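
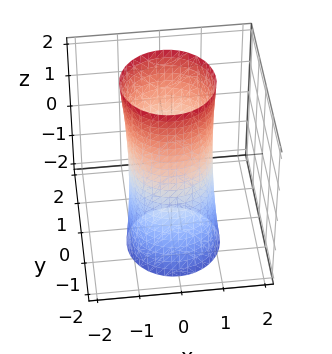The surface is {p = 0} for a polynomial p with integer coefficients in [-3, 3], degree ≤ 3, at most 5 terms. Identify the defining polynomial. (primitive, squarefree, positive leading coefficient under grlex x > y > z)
The degree is 2 — no degree-1 surface has this shape.
From the axis intercepts and sections: among the integer gridlines, it crosses the x-axis at x ∈ {-1, 1}; among the integer gridlines, it crosses the y-axis at y ∈ {-1, 1}; it misses every integer gridline on the z-axis.
The integer polynomial consistent with all of this is the stated p.

2*x^2 + 2*y^2 - y*z - 2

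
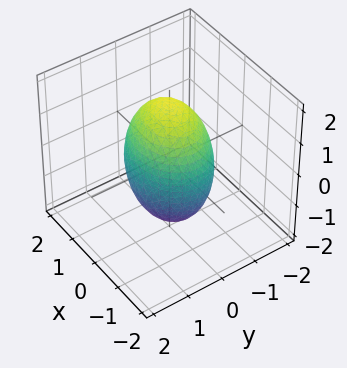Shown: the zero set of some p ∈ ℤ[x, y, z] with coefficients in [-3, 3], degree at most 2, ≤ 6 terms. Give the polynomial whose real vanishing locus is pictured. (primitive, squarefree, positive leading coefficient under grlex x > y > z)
Degree: a closed, bounded, convex surface; a quadric, so deg p = 2.
Symmetries: mirror symmetry y ↦ −y ⇒ only even powers of y; it's symmetric under z → −z, forcing even powers of z; mirror symmetry x ↦ −x ⇒ only even powers of x.
Checking where it meets the axes: the y-axis gridline crossings are at y ∈ {-1, 1}.
Matching integer coefficients to the picture gives p.

2*x^2 + 3*y^2 + z^2 - 3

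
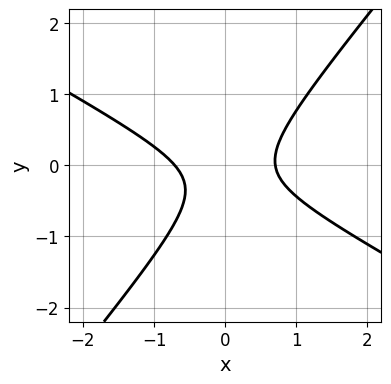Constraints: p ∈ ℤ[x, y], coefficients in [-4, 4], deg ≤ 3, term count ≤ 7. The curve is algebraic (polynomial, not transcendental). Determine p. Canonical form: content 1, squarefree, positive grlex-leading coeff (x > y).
deg p = 2. The shape is more complex than any degree-1 curve.
From the visible intercepts: no y-intercept at any integer in the box.
Together with the visible shape, these determine p as stated.

2*x^2 + 2*x*y - 3*y^2 - y - 1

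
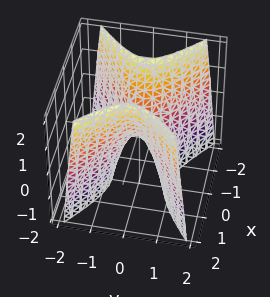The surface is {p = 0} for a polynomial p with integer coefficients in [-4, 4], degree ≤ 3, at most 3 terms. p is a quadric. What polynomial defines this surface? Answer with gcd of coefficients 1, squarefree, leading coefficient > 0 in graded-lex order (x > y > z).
2*x^2 - 3*y^2 - z

First, degree: a hyperbolic paraboloid; a quadric, so deg p = 2.
Next, symmetries: mirror symmetry x ↦ −x ⇒ only even powers of x; it's symmetric under y → −y, forcing even powers of y.
Next, from the axis intercepts and sections: it meets the z-axis at z = 0 (among the integer gridlines); one x-axis crossing is at x = 0; it meets the y-axis at y = 0 (among the integer gridlines).
Finally, the integer polynomial consistent with all of this is the stated p.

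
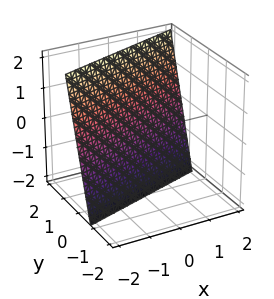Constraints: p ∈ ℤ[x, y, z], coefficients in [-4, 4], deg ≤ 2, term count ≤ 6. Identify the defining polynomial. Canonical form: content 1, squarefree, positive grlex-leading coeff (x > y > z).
x - 3*y + z + 2

First, deg p = 1. The surface is flat (a plane).
Next, reading off the gridlines: it meets the z-axis at z = -2 (among the integer gridlines); one x-axis crossing is at x = -2.
Finally, the integer polynomial consistent with all of this is the stated p.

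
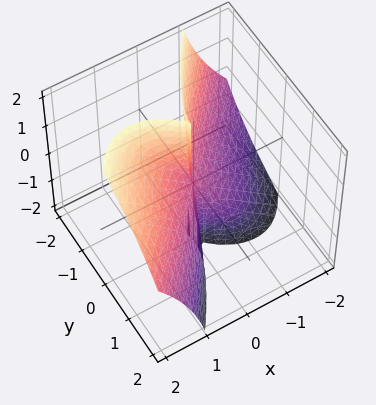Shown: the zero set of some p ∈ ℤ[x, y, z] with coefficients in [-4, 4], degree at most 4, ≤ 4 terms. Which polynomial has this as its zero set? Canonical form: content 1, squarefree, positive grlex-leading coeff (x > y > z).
3*x^3 - 3*x^2*z - 2*x*y*z - 2*y^3

First, I count 2 distinct pieces. They look like related sheets of one shape, so recover p as a whole.
Next, deg p = 3. A generic line meets the surface in up to 3 points.
Next, against the integer gridlines: the visible z-axis segment lies entirely on the surface; it meets the y-axis at y = 0 (among the integer gridlines).
Finally, assembling these constraints gives the stated polynomial.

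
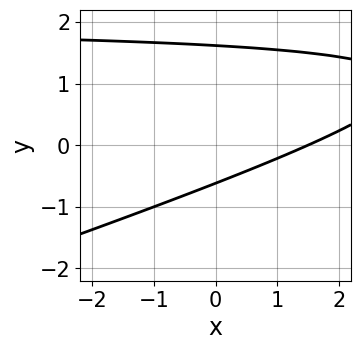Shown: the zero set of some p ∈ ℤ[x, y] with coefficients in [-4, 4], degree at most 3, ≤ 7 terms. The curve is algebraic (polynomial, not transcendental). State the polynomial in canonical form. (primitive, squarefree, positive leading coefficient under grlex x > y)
1. deg p = 2. A generic line meets the curve in up to 2 points.
2. The integer polynomial consistent with all of this is the stated p.

x*y - 3*y^2 - 2*x + 3*y + 3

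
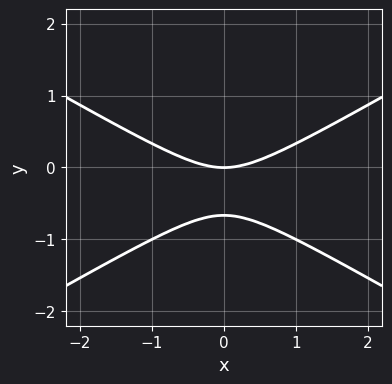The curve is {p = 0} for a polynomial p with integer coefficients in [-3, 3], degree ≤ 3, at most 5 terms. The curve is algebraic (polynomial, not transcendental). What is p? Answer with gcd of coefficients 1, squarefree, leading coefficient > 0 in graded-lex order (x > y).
x^2 - 3*y^2 - 2*y

1. deg p = 2.
2. Symmetries: it's symmetric under x → −x, forcing even powers of x.
3. Observable constraints: one x-axis crossing is at x = 0; one y-axis crossing is at y = 0.
4. Solving for integer coefficients yields p as stated.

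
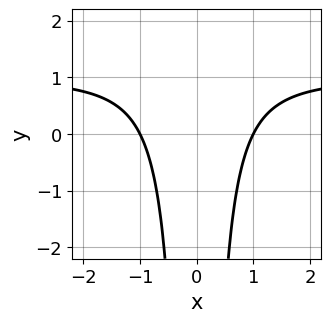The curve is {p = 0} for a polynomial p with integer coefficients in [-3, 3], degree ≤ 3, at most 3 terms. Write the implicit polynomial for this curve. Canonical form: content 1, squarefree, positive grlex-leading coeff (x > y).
x^2*y - x^2 + 1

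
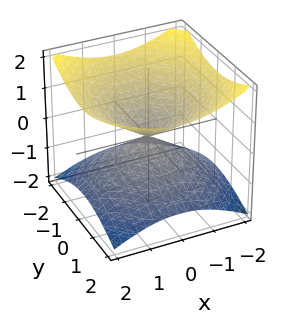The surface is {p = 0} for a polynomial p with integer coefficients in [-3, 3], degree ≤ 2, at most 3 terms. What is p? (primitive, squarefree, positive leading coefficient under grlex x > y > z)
x^2 + y^2 - 2*z^2

(a) The degree is 2 — a double cone through the origin; a quadric.
(b) Symmetries: mirror symmetry z ↦ −z ⇒ only even powers of z; the z-axis is an axis of rotation, so x and y enter only as x² + y².
(c) Checking where it meets the axes: it meets the z-axis at z = 0 (among the integer gridlines); a circular section at z = -1 has radius between 1 and 2.
(d) Assembling these constraints gives the stated polynomial.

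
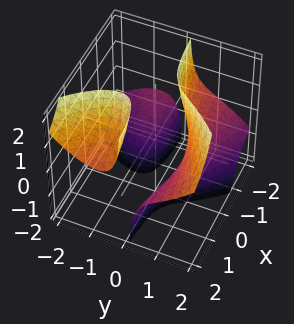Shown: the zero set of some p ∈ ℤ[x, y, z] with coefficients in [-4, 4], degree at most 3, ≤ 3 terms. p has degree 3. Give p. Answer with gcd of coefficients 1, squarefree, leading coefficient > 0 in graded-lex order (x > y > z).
I count 3 distinct pieces. Treating them together as one polynomial.
deg p = 3. The shape is more complex than any degree-2 surface.
Reading off the gridlines: it misses every integer gridline on the x-axis; it crosses the y-axis at the gridline y = 1; the surface avoids every integer z-axis point in the box.
Fitting integer coefficients to these (and the overall shape) gives p.

2*x*y*z - y^3 + 1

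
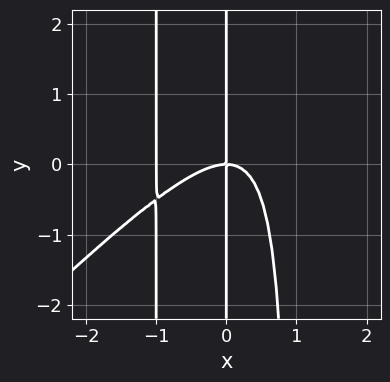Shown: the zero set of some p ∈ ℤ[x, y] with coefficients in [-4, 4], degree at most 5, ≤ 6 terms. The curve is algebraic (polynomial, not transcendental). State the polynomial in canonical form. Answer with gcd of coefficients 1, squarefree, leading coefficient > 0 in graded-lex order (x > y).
x^4 - x^3*y + x^3 + x*y

First, the degree is 4 — a generic line meets the curve in up to 4 points.
Then, reading off the gridlines: the x-axis gridline crossings are at x ∈ {-1, 0}; every point of the y-axis in the box is on the curve.
Finally, these observations pin down the coefficients.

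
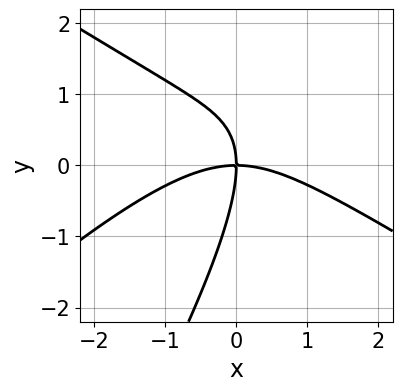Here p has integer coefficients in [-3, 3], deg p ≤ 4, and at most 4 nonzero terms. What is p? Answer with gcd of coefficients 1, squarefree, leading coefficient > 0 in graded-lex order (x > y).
First, deg p = 3.
Then, from the axis intercepts and sections: one y-axis crossing is at y = 0; one x-axis crossing is at x = 0.
Finally, the integer polynomial consistent with all of this is the stated p.

x^3 - 2*x*y^2 + y^3 + 3*x*y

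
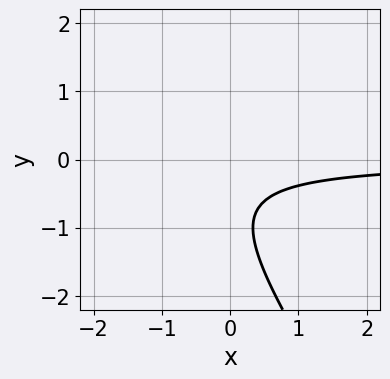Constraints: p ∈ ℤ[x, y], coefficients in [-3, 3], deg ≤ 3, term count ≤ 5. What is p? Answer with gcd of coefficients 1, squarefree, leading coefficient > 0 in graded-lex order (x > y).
First, the degree is 2 — the shape is more complex than any degree-1 curve.
Then, from the axis intercepts and sections: no y-intercept at any integer in the box; it misses every integer gridline on the x-axis.
Finally, assembling these constraints gives the stated polynomial.

3*x*y + 2*y^2 + 3*y + 2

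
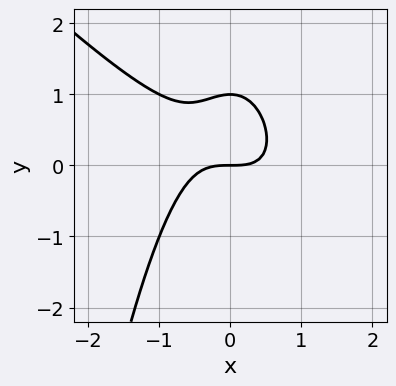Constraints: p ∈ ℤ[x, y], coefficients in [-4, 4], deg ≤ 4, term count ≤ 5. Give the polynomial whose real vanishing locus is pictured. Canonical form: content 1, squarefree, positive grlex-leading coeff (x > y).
x^3 + x^2*y + y^2 - y

Degree: a generic line meets the curve in up to 3 points, so deg p = 3.
Reading off the gridlines: among the integer gridlines, it crosses the y-axis at y ∈ {0, 1}; it crosses the x-axis at the gridline x = 0.
These observations pin down the coefficients.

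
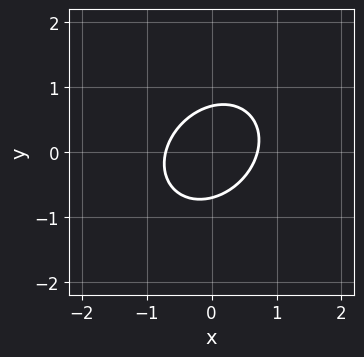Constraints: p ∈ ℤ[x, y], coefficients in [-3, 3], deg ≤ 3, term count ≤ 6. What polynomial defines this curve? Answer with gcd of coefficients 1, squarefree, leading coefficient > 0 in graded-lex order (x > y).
2*x^2 - x*y + 2*y^2 - 1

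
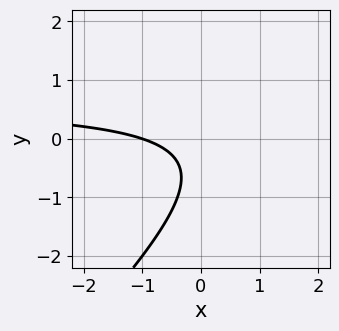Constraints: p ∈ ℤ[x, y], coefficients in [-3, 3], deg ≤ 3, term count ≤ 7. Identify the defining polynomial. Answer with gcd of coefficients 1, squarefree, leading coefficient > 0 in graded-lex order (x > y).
3*x*y - 3*y^2 - 2*x - 3*y - 2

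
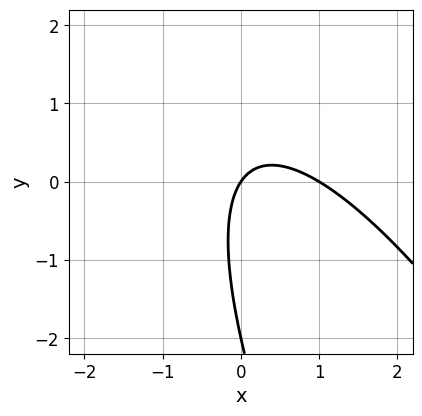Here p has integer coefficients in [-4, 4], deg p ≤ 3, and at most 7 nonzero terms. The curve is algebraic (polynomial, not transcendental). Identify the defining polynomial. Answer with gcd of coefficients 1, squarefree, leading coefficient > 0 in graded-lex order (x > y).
First, deg p = 2. The shape is more complex than any degree-1 curve.
Then, checking where it meets the axes: among the integer gridlines, it crosses the x-axis at x ∈ {0, 1}; among the integer gridlines, it crosses the y-axis at y ∈ {-2, 0}.
Finally, matching integer coefficients to the picture gives p.

3*x^2 + 3*x*y + y^2 - 3*x + 2*y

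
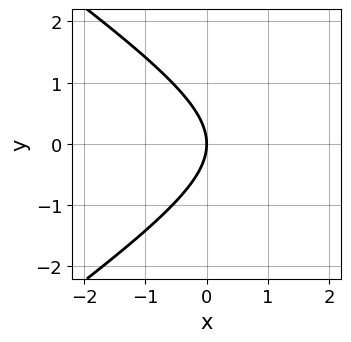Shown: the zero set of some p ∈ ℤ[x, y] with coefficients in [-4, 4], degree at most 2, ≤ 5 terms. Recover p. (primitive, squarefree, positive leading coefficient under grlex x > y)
x^2 - 2*y^2 - 3*x

First, the degree is 2 — a generic line meets the curve in up to 2 points.
Then, symmetries: the y ↦ −y reflection is a symmetry, so y appears only in even powers.
Next, from the axis intercepts and sections: one y-axis crossing is at y = 0; it meets the x-axis at x = 0 (among the integer gridlines).
Finally, assembling these constraints gives the stated polynomial.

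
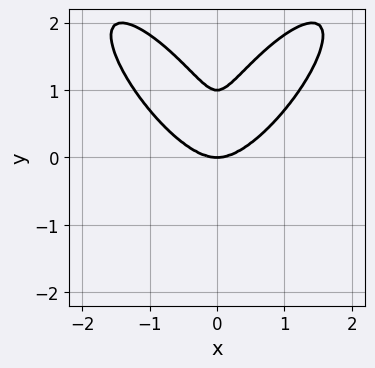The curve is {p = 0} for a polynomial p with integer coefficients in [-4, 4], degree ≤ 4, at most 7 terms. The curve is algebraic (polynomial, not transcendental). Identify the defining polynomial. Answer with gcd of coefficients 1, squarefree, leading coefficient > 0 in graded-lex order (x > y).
2*x^4 - x^2*y^2 + y^4 - 2*x^2*y - y^3

The degree is 4 — no degree-3 curve has this shape.
Symmetries: it's symmetric under x → −x, forcing even powers of x.
From the axis intercepts and sections: it crosses the x-axis at the gridline x = 0; the y-axis gridline crossings are at y ∈ {0, 1}.
Fitting integer coefficients to these (and the overall shape) gives p.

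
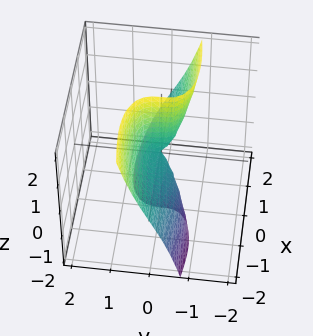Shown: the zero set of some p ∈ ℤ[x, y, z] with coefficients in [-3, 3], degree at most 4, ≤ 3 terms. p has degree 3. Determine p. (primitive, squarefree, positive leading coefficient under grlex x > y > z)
x^2*y + 2*y^3 + x*z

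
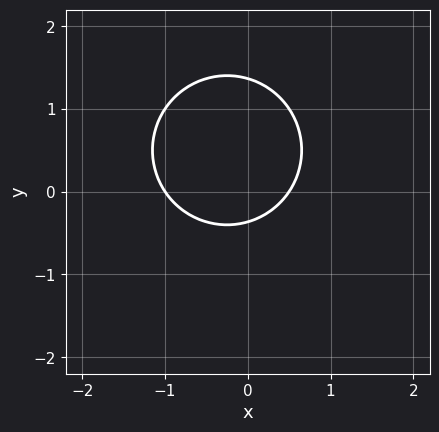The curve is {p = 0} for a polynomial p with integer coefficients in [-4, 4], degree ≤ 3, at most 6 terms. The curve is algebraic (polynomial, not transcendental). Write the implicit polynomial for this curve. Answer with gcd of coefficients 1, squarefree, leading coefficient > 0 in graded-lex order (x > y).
2*x^2 + 2*y^2 + x - 2*y - 1

(a) deg p = 2.
(b) Observable constraints: it crosses the x-axis at the gridline x = -1.
(c) Fitting integer coefficients to these (and the overall shape) gives p.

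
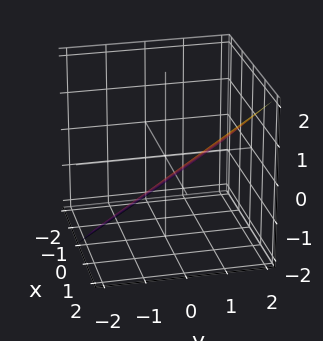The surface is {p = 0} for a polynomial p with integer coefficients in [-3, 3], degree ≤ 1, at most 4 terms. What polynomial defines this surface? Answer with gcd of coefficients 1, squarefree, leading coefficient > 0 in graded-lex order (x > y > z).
2*x + 2*y - 3*z - 2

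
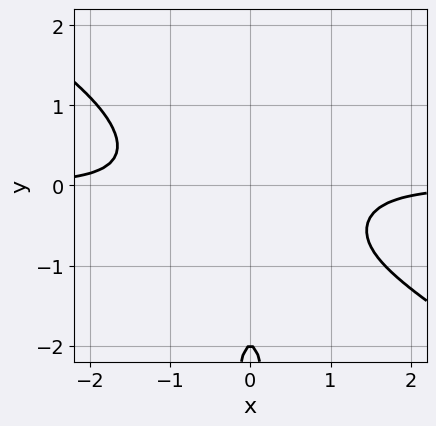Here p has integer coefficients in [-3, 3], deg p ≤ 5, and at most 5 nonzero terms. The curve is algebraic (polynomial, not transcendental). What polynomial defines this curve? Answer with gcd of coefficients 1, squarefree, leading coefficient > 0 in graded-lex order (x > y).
(a) Degree: no degree-3 curve has this shape, so deg p = 4.
(b) Reading off the gridlines: it crosses the y-axis at the gridline y = -2; the curve avoids every integer x-axis point in the box.
(c) Together with the visible shape, these determine p as stated.

2*x^3*y + 3*x^2*y^2 + y + 2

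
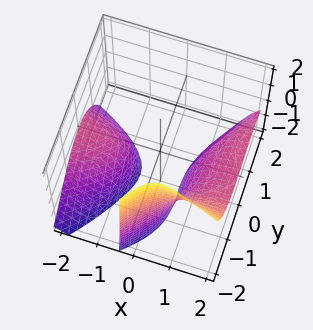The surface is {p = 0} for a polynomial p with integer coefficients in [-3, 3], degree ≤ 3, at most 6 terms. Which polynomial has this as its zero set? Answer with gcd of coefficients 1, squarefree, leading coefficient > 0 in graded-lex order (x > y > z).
3*x^2*z - 3*x*y^2 + 2*y^3 + 3*y^2 + 2

1. The picture has 2 separate pieces. They look like related sheets of one shape, so recover p as a whole.
2. The degree is 3 — no degree-2 surface has this shape.
3. Observable constraints: the surface avoids every integer x-axis point in the box; no z-intercept at any integer in the box.
4. Solving for integer coefficients yields p as stated.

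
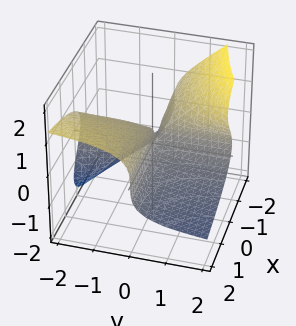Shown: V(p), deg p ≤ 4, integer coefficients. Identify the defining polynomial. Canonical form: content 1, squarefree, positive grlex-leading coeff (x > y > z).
1. The degree is 3 — no degree-2 surface has this shape.
2. Checking where it meets the axes: the visible x-axis segment lies entirely on the surface; one y-axis crossing is at y = 0.
3. The integer polynomial consistent with all of this is the stated p.

2*y*z^2 - 2*z^3 - 2*x*y - y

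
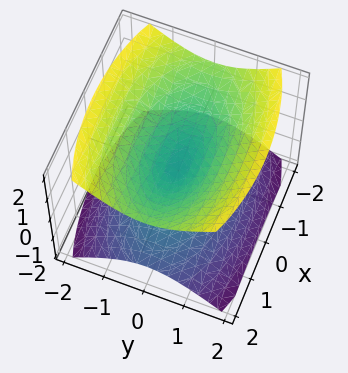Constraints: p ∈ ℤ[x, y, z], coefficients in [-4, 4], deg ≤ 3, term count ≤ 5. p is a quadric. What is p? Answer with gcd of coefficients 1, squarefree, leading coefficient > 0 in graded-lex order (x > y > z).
The picture has 2 separate pieces. Treating them together as one polynomial.
The degree is 2 — a double cone through the origin; a quadric.
Symmetries: it's symmetric under z → −z, forcing even powers of z; the y ↦ −y reflection is a symmetry, so y appears only in even powers; it's symmetric under x → −x, forcing even powers of x.
From the visible intercepts: it meets the x-axis at x = 0 (among the integer gridlines); one y-axis crossing is at y = 0; it meets the z-axis at z = 0 (among the integer gridlines).
Solving for integer coefficients yields p as stated.

x^2 + 3*y^2 - 3*z^2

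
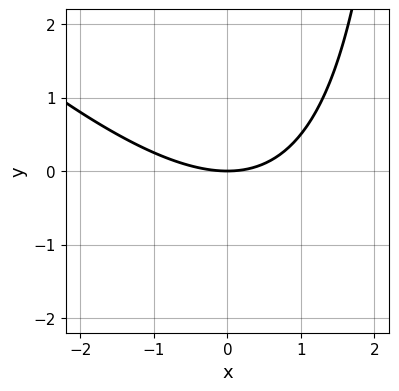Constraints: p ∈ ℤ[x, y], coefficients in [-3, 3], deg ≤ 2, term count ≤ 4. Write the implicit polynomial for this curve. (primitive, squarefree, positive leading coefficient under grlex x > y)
x^2 + x*y - 3*y

(a) deg p = 2. A generic line meets the curve in up to 2 points.
(b) Reading off the gridlines: it meets the x-axis at x = 0 (among the integer gridlines); it crosses the y-axis at the gridline y = 0.
(c) The integer polynomial consistent with all of this is the stated p.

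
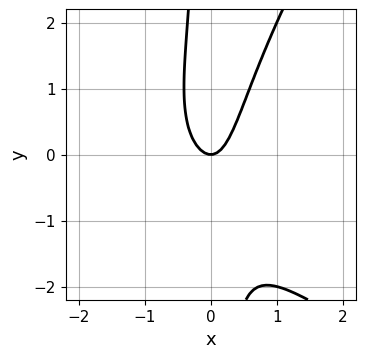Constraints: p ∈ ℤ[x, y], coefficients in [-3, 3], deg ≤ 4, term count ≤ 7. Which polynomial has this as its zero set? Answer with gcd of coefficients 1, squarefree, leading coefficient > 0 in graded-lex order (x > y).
x^3 + x^2*y - x*y^2 + 3*x^2 - y

First, the degree is 3 — no degree-2 curve has this shape.
Next, against the integer gridlines: it crosses the y-axis at the gridline y = 0; one x-axis crossing is at x = 0.
Finally, assembling these constraints gives the stated polynomial.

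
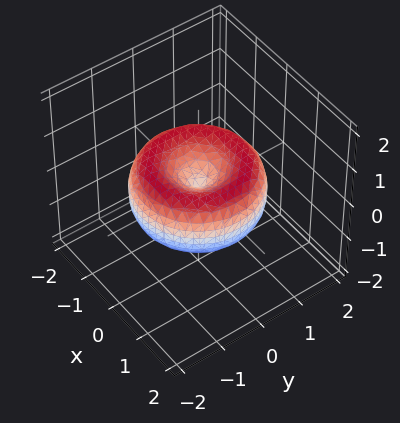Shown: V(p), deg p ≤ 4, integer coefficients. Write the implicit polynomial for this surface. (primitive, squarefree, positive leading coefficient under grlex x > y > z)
x^4 + 2*x^2*y^2 + y^4 - 2*x^2 - 2*y^2 + 2*z^2

The degree is 4 — no degree-3 surface has this shape.
Symmetries: the surface is invariant under rotation about z: p = q(x² + y², z).
Checking where it meets the axes: a circular section at z = 0 has radius between 1 and 2; it crosses the y-axis at the gridline y = 0.
These observations pin down the coefficients.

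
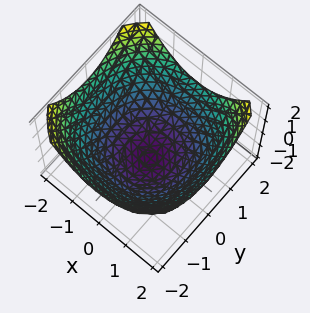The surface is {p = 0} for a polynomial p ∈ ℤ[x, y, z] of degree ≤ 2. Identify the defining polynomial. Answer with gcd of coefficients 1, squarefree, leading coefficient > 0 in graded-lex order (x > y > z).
x^2 + y^2 - 2*z - 3

First, deg p = 2.
Then, by symmetry, the surface is invariant under rotation about z: p = q(x² + y², z).
Then, reading off the gridlines: a circular section at z = 0 has radius between 1 and 2.
Finally, these observations pin down the coefficients.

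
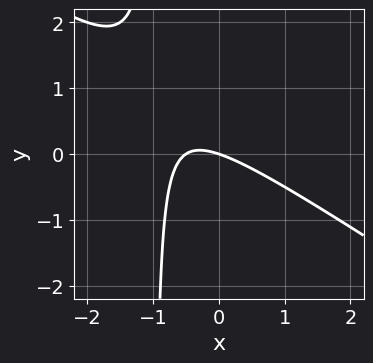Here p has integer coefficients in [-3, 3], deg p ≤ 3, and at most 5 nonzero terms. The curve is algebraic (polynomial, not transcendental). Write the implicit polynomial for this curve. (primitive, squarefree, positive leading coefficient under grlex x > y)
2*x^2 + 3*x*y + x + 3*y

First, deg p = 2. A generic line meets the curve in up to 2 points.
Then, against the integer gridlines: one x-axis crossing is at x = 0; one y-axis crossing is at y = 0.
Finally, assembling these constraints gives the stated polynomial.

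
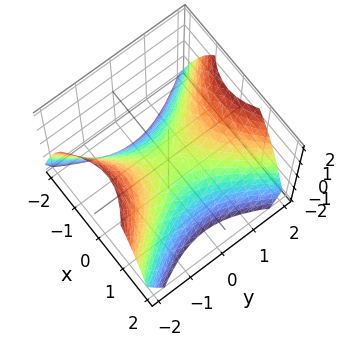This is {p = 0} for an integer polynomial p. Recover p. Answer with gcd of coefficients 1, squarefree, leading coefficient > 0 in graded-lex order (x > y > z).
First, deg p = 2. A hyperbolic paraboloid; a quadric.
Then, symmetries: the x ↦ −x reflection is a symmetry, so x appears only in even powers; mirror symmetry y ↦ −y ⇒ only even powers of y.
Then, checking where it meets the axes: it crosses the x-axis at the gridline x = 0; it crosses the z-axis at the gridline z = 0.
Finally, solving for integer coefficients yields p as stated.

3*x^2 - 2*y^2 + 3*z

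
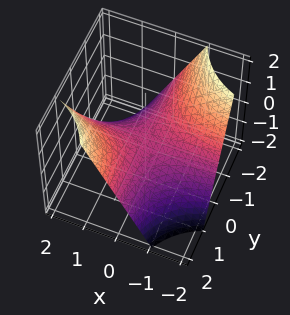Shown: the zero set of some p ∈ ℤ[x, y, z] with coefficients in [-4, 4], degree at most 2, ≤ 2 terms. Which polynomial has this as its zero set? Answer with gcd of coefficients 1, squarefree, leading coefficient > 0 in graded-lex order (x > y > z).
x*y - z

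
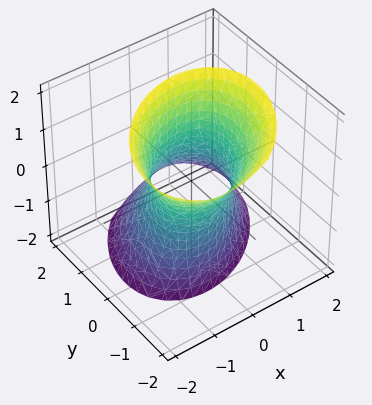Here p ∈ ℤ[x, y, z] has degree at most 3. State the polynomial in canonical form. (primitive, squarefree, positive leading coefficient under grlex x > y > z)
(a) deg p = 2. A generic line meets the surface in up to 2 points.
(b) From the visible intercepts: it misses every integer gridline on the z-axis; the y-axis gridline crossings are at y ∈ {-1, 1}.
(c) Matching integer coefficients to the picture gives p. Check: (1, 0, 0) on the x-axis lies on the surface, and p(1, 0, 0) = 0. ✓

3*x^2 - 2*x*y + 3*y^2 + 2*y*z - z^2 - 3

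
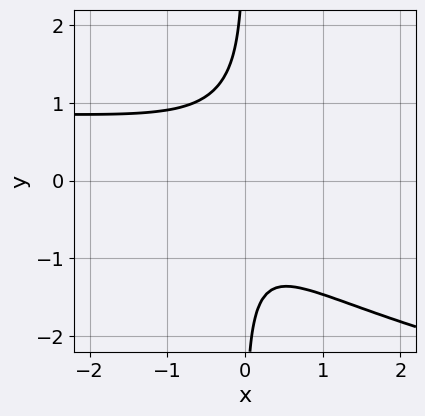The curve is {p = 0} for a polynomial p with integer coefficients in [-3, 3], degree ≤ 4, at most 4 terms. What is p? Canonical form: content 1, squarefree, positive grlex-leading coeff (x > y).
(a) The degree is 4 — a generic line meets the curve in up to 4 points.
(b) From the visible intercepts: the curve avoids every integer x-axis point in the box; no y-intercept at any integer in the box.
(c) These observations pin down the coefficients.

3*x*y^3 - 3*x^2*y + 3*x^2 + 2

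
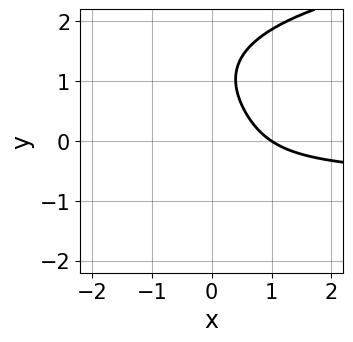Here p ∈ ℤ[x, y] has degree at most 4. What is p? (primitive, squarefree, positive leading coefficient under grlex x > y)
1. Degree: a generic line meets the curve in up to 4 points, so deg p = 4.
2. Reading off the gridlines: one x-axis crossing is at x = 1; no y-intercept at any integer in the box.
3. Together with the visible shape, these determine p as stated.

y^4 - y^3 - 3*x*y - 2*x + 2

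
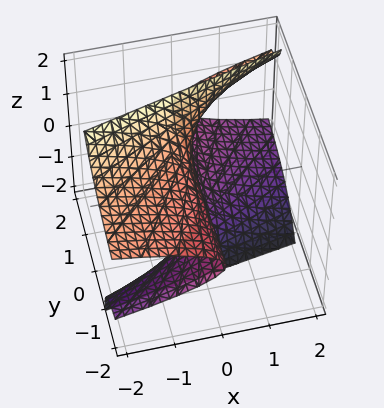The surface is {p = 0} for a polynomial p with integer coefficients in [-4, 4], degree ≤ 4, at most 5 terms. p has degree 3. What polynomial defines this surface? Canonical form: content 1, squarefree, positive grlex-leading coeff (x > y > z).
1. The degree is 3 — the shape is more complex than any degree-2 surface.
2. Observable constraints: every point of the y-axis in the box is on the surface; it crosses the x-axis at the gridline x = 0; it meets the z-axis at z = 0 (among the integer gridlines).
3. Fitting integer coefficients to these (and the overall shape) gives p.

3*y*z^2 - z^3 - y*z - 3*x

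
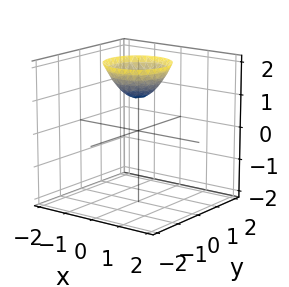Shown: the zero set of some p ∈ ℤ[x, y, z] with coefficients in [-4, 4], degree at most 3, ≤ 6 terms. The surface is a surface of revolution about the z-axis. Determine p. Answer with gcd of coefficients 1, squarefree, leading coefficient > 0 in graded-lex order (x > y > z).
x^2 + y^2 - z + 1

1. The degree is 2 — the shape is more complex than any degree-1 surface.
2. Symmetries: rotational symmetry about the z-axis ⇒ p depends on x, y only through x² + y².
3. Observable constraints: no y-intercept at any integer in the box; a circular section at z = 2 has radius exactly 1; it misses every integer gridline on the x-axis; it meets the z-axis at z = 1 (among the integer gridlines).
4. These observations pin down the coefficients.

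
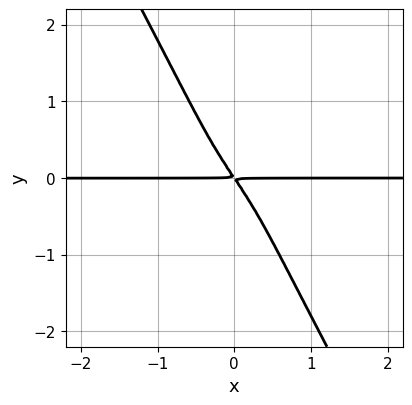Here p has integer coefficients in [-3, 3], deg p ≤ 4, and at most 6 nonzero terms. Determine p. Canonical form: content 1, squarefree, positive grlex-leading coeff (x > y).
x^3*y - 3*x^2*y^2 + y^4 + 3*x*y + 2*y^2

(a) deg p = 4.
(b) From the visible intercepts: the visible x-axis segment lies entirely on the curve.
(c) The integer polynomial consistent with all of this is the stated p.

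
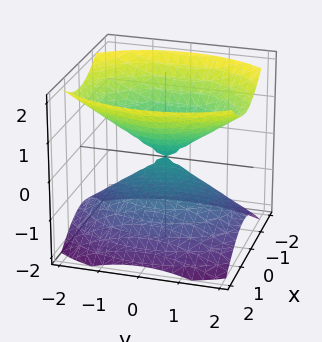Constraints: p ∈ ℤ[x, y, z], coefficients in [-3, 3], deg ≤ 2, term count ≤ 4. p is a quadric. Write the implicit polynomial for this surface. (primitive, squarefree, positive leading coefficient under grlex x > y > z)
2*x^2 + y^2 - 2*z^2

First, there are 2 components.
Then, the degree is 2 — a double cone through the origin; a quadric.
Next, symmetries: the z ↦ −z reflection is a symmetry, so z appears only in even powers; mirror symmetry y ↦ −y ⇒ only even powers of y; the x ↦ −x reflection is a symmetry, so x appears only in even powers.
Next, from the visible intercepts: one x-axis crossing is at x = 0; it crosses the y-axis at the gridline y = 0.
Finally, matching integer coefficients to the picture gives p.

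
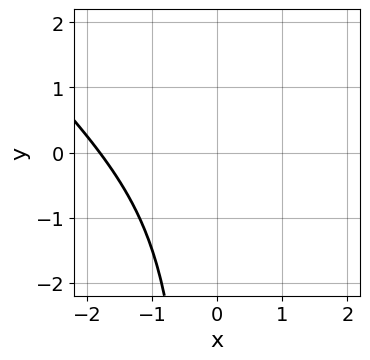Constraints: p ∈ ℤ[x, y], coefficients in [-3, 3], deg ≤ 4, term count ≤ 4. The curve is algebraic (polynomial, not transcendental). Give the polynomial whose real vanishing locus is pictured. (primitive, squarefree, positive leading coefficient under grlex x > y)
2*x^3 + 2*x^2*y + 3*x^2 + 2

First, the degree is 3 — a generic line meets the curve in up to 3 points.
Then, from the visible intercepts: no y-intercept at any integer in the box.
Finally, the integer polynomial consistent with all of this is the stated p.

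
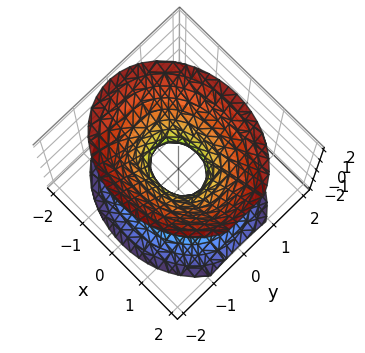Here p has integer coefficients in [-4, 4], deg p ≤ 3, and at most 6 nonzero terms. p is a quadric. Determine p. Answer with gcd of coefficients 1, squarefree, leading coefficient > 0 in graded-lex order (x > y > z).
2*x^2 + 3*y^2 - 2*z^2 - 1

First, deg p = 2. An hourglass — one-sheet hyperboloid; a quadric.
Then, symmetries: mirror symmetry y ↦ −y ⇒ only even powers of y; it's symmetric under x → −x, forcing even powers of x; it's symmetric under z → −z, forcing even powers of z.
Then, against the integer gridlines: no z-intercept at any integer in the box.
Finally, assembling these constraints gives the stated polynomial.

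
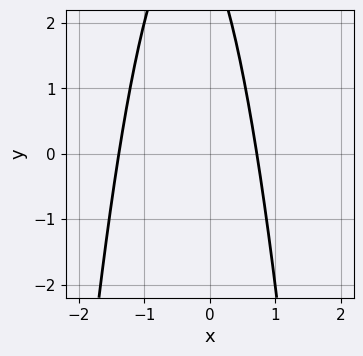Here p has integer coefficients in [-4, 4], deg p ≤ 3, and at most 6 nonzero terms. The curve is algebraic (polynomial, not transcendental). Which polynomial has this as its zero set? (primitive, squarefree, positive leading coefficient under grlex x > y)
3*x^2 + 2*x + y - 3

1. deg p = 2. No degree-1 curve has this shape.
2. Reading off the gridlines: no y-intercept at any integer in the box.
3. Putting this together gives p.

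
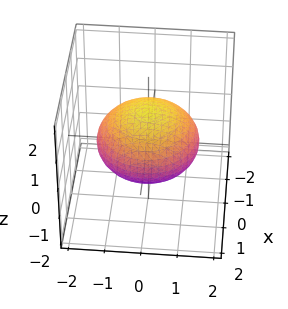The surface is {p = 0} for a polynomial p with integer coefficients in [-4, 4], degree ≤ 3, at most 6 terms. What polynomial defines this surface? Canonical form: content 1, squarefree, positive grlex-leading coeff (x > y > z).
First, degree: a generic line meets the surface in up to 2 points, so deg p = 2.
Next, symmetries: rotational symmetry about the z-axis ⇒ p depends on x, y only through x² + y².
Then, from the visible intercepts: the z-axis gridline crossings are at z ∈ {-1, 1}; a circular section at z = 0 has radius between 1 and 2.
Finally, together with the visible shape, these determine p as stated.

x^2 + y^2 + 2*z^2 - 2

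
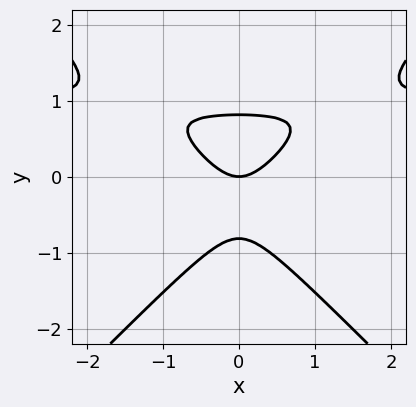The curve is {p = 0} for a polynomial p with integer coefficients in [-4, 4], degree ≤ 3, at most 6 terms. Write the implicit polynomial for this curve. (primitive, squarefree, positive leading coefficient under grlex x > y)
(a) Degree: a generic line meets the curve in up to 3 points, so deg p = 3.
(b) Symmetries: the x ↦ −x reflection is a symmetry, so x appears only in even powers.
(c) Observable constraints: one x-axis crossing is at x = 0; it meets the y-axis at y = 0 (among the integer gridlines).
(d) Matching integer coefficients to the picture gives p.

3*x^2*y - 3*y^3 - 3*x^2 + 2*y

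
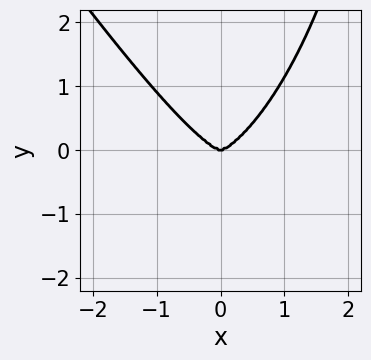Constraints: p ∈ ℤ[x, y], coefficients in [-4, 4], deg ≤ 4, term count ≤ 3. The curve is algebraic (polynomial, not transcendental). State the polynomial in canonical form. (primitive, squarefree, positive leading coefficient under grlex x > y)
First, deg p = 4. The shape is more complex than any degree-3 curve.
Then, from the visible intercepts: it crosses the y-axis at the gridline y = 0; it meets the x-axis at x = 0 (among the integer gridlines).
Finally, these observations pin down the coefficients.

3*x^4 + x*y^3 - 3*y^3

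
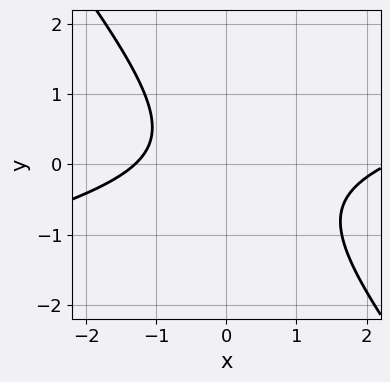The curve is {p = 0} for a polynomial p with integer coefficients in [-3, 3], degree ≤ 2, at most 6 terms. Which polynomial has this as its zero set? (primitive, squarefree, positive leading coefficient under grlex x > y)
(a) deg p = 2.
(b) Checking where it meets the axes: no y-intercept at any integer in the box.
(c) Matching integer coefficients to the picture gives p.

x^2 - 3*x*y - 3*y^2 - x - 3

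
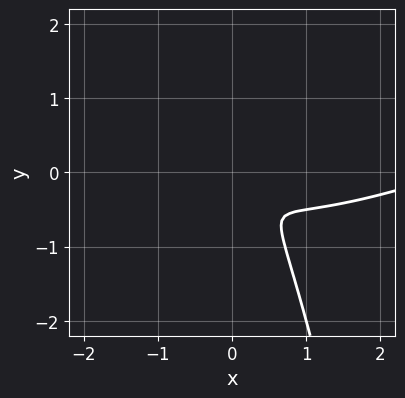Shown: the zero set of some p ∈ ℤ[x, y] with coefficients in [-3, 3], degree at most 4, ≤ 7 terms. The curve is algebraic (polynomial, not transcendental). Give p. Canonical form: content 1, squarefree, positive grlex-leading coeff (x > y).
x^3 - 2*x^2*y - 3*x^2 - 3*x*y - 2*y^2

First, degree: no degree-2 curve has this shape, so deg p = 3.
Finally, putting this together gives p.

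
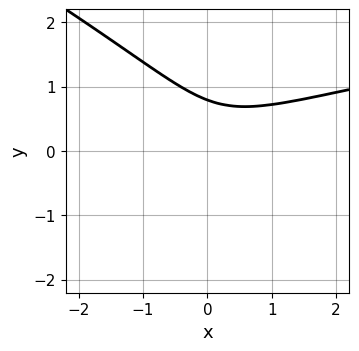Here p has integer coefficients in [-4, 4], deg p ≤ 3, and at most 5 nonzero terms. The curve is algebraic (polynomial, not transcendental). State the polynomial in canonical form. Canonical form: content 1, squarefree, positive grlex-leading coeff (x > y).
x*y^2 + 2*y^3 - x^2 + x*y - 1

Degree: no degree-2 curve has this shape, so deg p = 3.
Observable constraints: no x-intercept at any integer in the box.
These observations pin down the coefficients.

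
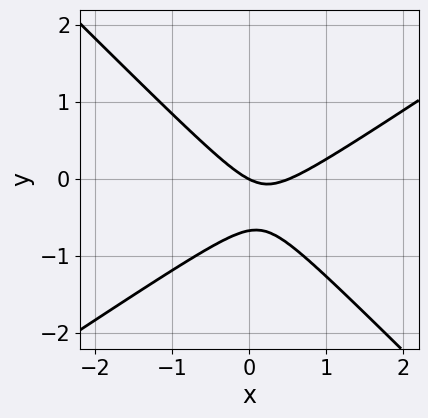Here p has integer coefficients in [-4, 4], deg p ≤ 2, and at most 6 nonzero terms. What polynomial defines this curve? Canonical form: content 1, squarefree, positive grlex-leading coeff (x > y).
2*x^2 - x*y - 3*y^2 - x - 2*y

First, the degree is 2 — the shape is more complex than any degree-1 curve.
Next, checking where it meets the axes: it meets the y-axis at y = 0 (among the integer gridlines); it meets the x-axis at x = 0 (among the integer gridlines).
Finally, assembling these constraints gives the stated polynomial.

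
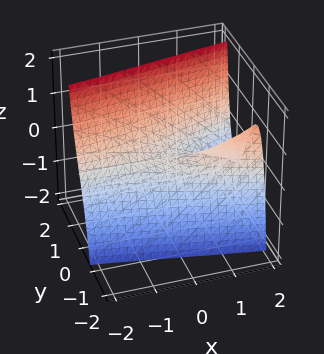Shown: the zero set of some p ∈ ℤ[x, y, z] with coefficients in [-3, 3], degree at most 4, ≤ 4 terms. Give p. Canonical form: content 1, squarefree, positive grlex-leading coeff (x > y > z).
3*y^3 - 2*x*y - 2*z

(a) deg p = 3. The shape is more complex than any degree-2 surface.
(b) Observable constraints: every point of the x-axis in the box is on the surface; one z-axis crossing is at z = 0; one y-axis crossing is at y = 0.
(c) The integer polynomial consistent with all of this is the stated p.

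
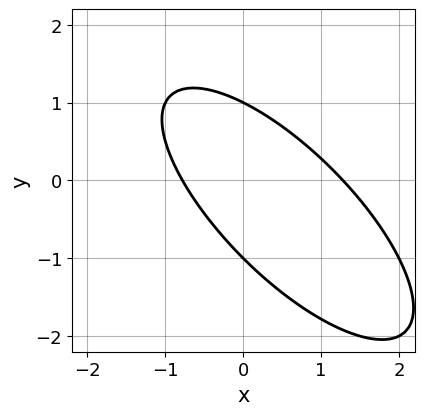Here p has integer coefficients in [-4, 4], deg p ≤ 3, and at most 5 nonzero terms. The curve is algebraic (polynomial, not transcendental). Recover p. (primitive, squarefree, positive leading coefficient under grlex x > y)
(a) deg p = 2. No degree-1 curve has this shape.
(b) From the axis intercepts and sections: the y-axis gridline crossings are at y ∈ {-1, 1}.
(c) Together with the visible shape, these determine p as stated.

2*x^2 + 3*x*y + 2*y^2 - x - 2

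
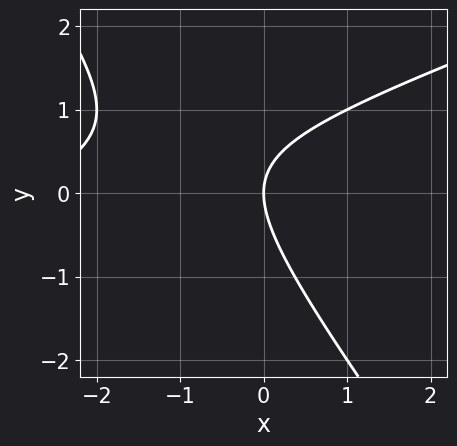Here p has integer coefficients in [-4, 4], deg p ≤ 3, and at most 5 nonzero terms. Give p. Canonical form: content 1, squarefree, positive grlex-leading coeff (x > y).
Degree: the shape is more complex than any degree-1 curve, so deg p = 2.
Reading off the gridlines: it crosses the y-axis at the gridline y = 0; it crosses the x-axis at the gridline x = 0.
Assembling these constraints gives the stated polynomial.

x^2 - 2*x*y - 2*y^2 + 3*x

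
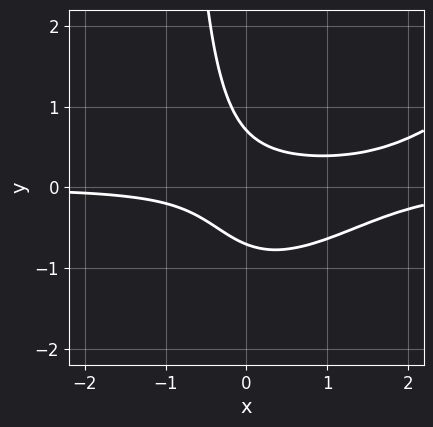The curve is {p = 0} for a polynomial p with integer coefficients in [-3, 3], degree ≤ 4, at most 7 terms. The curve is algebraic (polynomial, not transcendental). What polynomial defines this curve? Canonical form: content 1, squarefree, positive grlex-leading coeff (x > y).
2*x^2*y - 2*x*y^2 - 3*x*y - 2*y^2 + 1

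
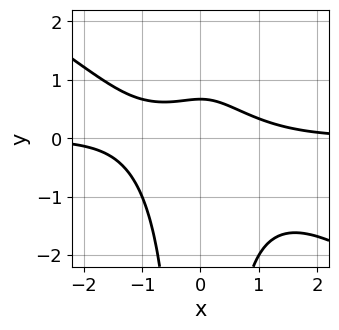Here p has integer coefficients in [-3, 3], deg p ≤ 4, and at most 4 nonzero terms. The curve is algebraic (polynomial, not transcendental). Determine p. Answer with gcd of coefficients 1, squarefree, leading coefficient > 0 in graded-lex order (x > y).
2*x^3*y + 3*x^2*y^2 + 3*y - 2

1. The degree is 4 — the shape is more complex than any degree-3 curve.
2. Checking where it meets the axes: no x-intercept at any integer in the box.
3. The integer polynomial consistent with all of this is the stated p.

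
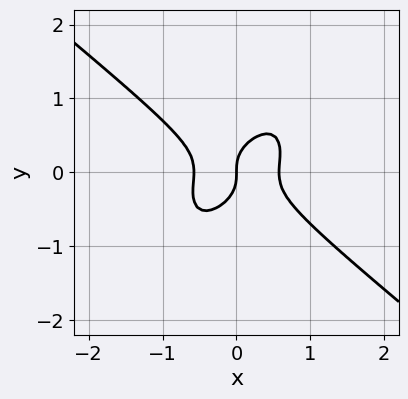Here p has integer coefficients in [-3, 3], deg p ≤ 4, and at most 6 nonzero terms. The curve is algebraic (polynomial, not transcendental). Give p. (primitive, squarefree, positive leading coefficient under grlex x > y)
3*x^3 - 2*x*y^2 + 3*y^3 - x

1. The degree is 3 — the shape is more complex than any degree-2 curve.
2. Observable constraints: it meets the y-axis at y = 0 (among the integer gridlines); it crosses the x-axis at the gridline x = 0.
3. Putting this together gives p.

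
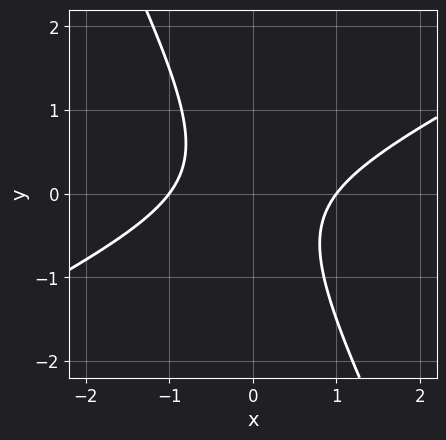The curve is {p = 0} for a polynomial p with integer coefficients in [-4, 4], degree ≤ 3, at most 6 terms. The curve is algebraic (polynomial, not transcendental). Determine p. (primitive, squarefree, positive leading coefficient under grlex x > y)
2*x^2 - 3*x*y - 2*y^2 - 2

1. Degree: a generic line meets the curve in up to 2 points, so deg p = 2.
2. Checking where it meets the axes: the x-axis gridline crossings are at x ∈ {-1, 1}; the curve avoids every integer y-axis point in the box.
3. Assembling these constraints gives the stated polynomial.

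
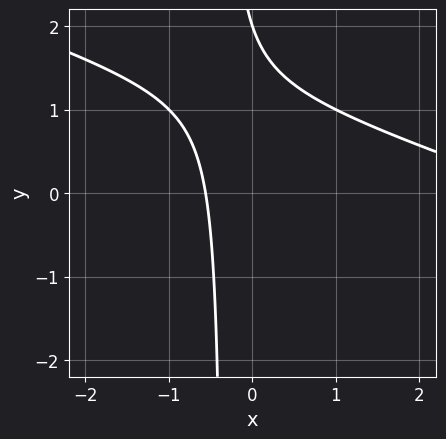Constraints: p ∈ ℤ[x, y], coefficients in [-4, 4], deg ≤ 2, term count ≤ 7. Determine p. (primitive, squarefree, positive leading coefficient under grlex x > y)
x^2 + 3*x*y - 3*x + y - 2

First, deg p = 2. No degree-1 curve has this shape.
Then, reading off the gridlines: it crosses the y-axis at the gridline y = 2.
Finally, assembling these constraints gives the stated polynomial.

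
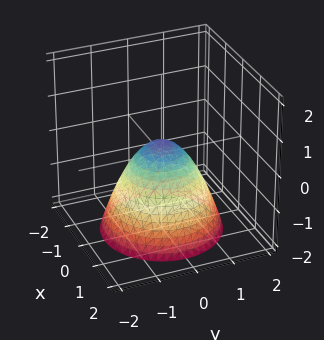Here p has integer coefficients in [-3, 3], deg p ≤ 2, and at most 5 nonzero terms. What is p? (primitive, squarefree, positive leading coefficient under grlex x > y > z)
3*x^2 + 3*y^2 + 3*z - 1

1. deg p = 2. The shape is more complex than any degree-1 surface.
2. Symmetry: the surface is invariant under rotation about z: p = q(x² + y², z).
3. From the axis intercepts and sections: a circular section at z = -2 has radius between 1 and 2.
4. Matching integer coefficients to the picture gives p.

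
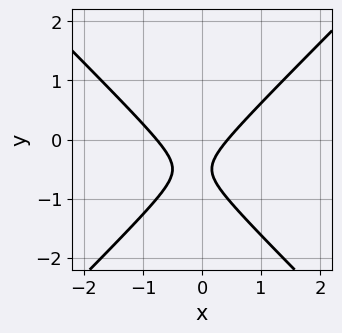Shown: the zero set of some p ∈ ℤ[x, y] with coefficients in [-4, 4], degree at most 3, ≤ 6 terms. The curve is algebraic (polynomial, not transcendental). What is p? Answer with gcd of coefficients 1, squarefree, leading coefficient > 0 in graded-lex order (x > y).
1. deg p = 2. A generic line meets the curve in up to 2 points.
2. From the visible intercepts: it misses every integer gridline on the y-axis.
3. Together with the visible shape, these determine p as stated.

3*x^2 - 3*y^2 + x - 3*y - 1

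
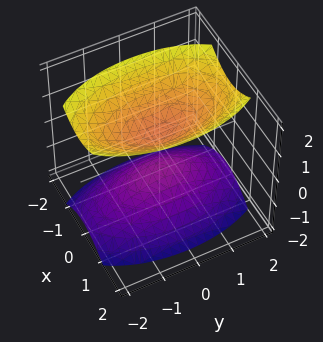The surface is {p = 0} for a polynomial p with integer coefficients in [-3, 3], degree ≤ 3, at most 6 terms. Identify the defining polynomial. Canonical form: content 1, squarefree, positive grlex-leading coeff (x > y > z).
3*x^2 + y^2 - 2*z^2 + 1

First, there are 2 components.
Then, deg p = 2.
Next, symmetries: it's symmetric under z → −z, forcing even powers of z; it's symmetric under y → −y, forcing even powers of y; it's symmetric under x → −x, forcing even powers of x.
Next, against the integer gridlines: the surface avoids every integer x-axis point in the box; no y-intercept at any integer in the box.
Finally, these observations pin down the coefficients.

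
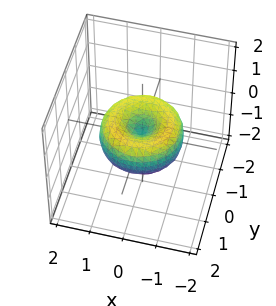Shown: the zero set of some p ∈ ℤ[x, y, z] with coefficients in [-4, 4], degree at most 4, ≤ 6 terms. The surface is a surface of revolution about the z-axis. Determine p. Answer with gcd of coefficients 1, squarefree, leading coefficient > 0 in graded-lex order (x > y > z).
2*x^4 + 4*x^2*y^2 + 2*y^4 - 3*x^2 - 3*y^2 + 3*z^2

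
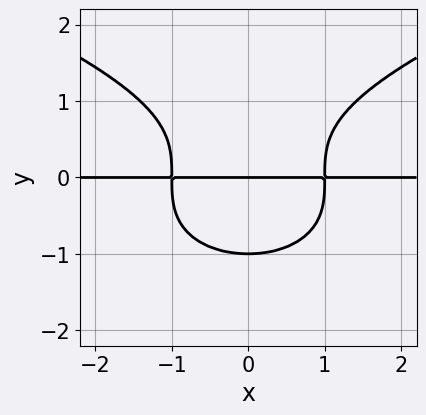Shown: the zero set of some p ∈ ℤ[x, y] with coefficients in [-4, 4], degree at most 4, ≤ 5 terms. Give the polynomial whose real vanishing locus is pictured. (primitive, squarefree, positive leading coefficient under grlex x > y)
(a) The degree is 4 — no degree-3 curve has this shape.
(b) Symmetries: it's symmetric under x → −x, forcing even powers of x.
(c) Checking where it meets the axes: the y-axis gridline crossings are at y ∈ {-1, 0}; the visible x-axis segment lies entirely on the curve.
(d) Matching integer coefficients to the picture gives p.

y^4 - x^2*y + y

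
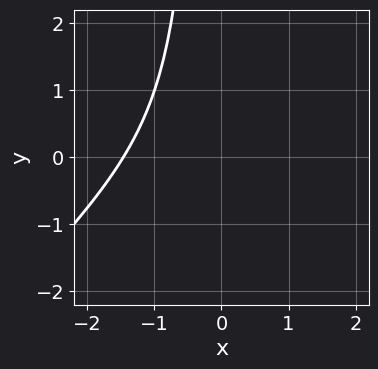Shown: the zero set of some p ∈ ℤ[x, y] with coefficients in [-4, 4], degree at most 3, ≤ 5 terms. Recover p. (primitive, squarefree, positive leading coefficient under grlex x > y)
First, deg p = 3. No degree-2 curve has this shape.
Next, from the visible intercepts: no y-intercept at any integer in the box.
Finally, fitting integer coefficients to these (and the overall shape) gives p.

x^3 - x^2*y + x^2 + 1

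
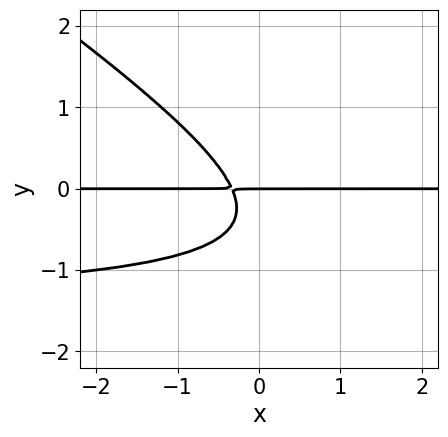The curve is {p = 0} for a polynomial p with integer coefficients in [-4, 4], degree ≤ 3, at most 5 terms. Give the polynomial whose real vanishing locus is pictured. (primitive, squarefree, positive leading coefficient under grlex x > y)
(a) Degree: no degree-2 curve has this shape, so deg p = 3.
(b) Against the integer gridlines: it crosses the y-axis at the gridline y = 0; the visible x-axis segment lies entirely on the curve.
(c) Assembling these constraints gives the stated polynomial.

2*x*y^2 + 3*y^3 + 3*x*y + 2*y^2 + y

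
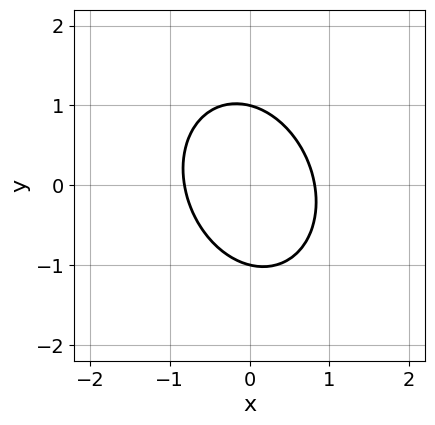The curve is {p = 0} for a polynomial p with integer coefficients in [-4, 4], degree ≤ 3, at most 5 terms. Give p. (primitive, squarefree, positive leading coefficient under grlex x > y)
deg p = 2.
From the axis intercepts and sections: the y-axis gridline crossings are at y ∈ {-1, 1}.
Solving for integer coefficients yields p as stated.

3*x^2 + x*y + 2*y^2 - 2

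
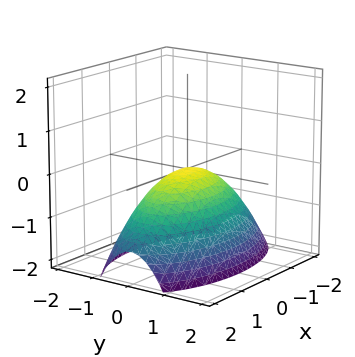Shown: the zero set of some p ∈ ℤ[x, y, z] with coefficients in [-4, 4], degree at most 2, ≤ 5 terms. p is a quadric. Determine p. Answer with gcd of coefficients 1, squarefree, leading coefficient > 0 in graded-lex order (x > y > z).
First, degree: a paraboloid; a quadric, so deg p = 2.
Next, symmetries: mirror symmetry x ↦ −x ⇒ only even powers of x; it's symmetric under y → −y, forcing even powers of y.
Then, reading off the gridlines: one x-axis crossing is at x = 0; it meets the z-axis at z = 0 (among the integer gridlines); it meets the y-axis at y = 0 (among the integer gridlines).
Finally, together with the visible shape, these determine p as stated.

x^2 + 3*y^2 + 3*z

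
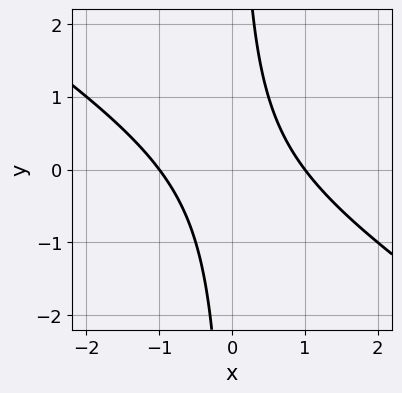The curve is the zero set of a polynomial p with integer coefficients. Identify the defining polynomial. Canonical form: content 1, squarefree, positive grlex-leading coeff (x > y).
2*x^2 + 3*x*y - 2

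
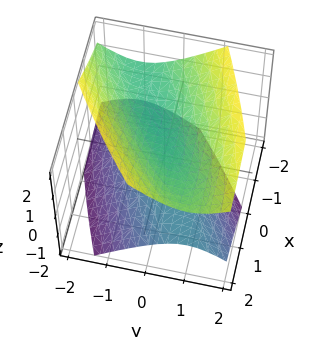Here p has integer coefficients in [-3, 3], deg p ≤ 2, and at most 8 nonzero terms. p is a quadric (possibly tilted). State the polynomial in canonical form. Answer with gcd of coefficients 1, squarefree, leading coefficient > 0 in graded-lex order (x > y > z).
First, the picture has 2 separate pieces.
Next, degree: no degree-1 surface has this shape, so deg p = 2.
Then, from the axis intercepts and sections: it misses every integer gridline on the y-axis; no x-intercept at any integer in the box.
Finally, together with the visible shape, these determine p as stated.

x^2 - 3*x*y + x*z + 3*y^2 - 3*z^2 + 1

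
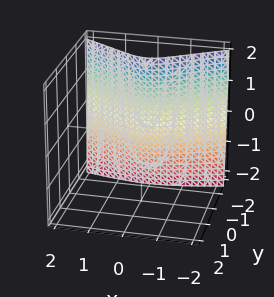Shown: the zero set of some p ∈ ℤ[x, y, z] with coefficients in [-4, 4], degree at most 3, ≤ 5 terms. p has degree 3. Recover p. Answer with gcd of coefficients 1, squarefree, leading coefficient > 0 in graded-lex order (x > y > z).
x^2*z + 3*y^3 - y^2*z + 3*x^2 + 2

(a) deg p = 3.
(b) From the axis intercepts and sections: no z-intercept at any integer in the box; the surface avoids every integer x-axis point in the box.
(c) Solving for integer coefficients yields p as stated.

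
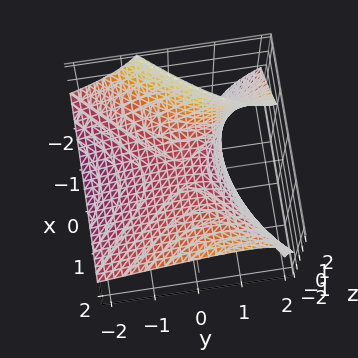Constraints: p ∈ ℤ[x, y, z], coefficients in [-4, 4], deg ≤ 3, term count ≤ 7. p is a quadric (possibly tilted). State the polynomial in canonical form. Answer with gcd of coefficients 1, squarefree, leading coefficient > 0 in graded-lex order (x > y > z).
x^2 - x*z - y^2 + 2*y*z - 3*z

First, degree: the shape is more complex than any degree-1 surface, so deg p = 2.
Then, reading off the gridlines: it meets the z-axis at z = 0 (among the integer gridlines); one x-axis crossing is at x = 0; it crosses the y-axis at the gridline y = 0.
Finally, solving for integer coefficients yields p as stated.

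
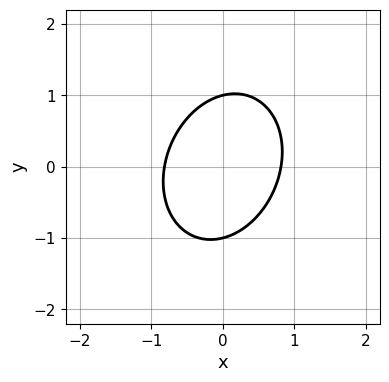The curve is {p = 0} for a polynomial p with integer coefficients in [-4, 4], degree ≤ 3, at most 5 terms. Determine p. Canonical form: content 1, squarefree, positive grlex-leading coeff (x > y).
3*x^2 - x*y + 2*y^2 - 2

(a) deg p = 2. The shape is more complex than any degree-1 curve.
(b) Reading off the gridlines: among the integer gridlines, it crosses the y-axis at y ∈ {-1, 1}.
(c) Solving for integer coefficients yields p as stated.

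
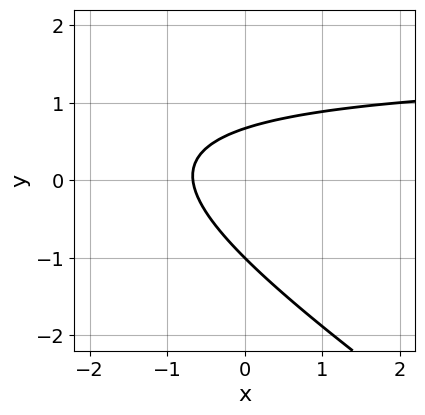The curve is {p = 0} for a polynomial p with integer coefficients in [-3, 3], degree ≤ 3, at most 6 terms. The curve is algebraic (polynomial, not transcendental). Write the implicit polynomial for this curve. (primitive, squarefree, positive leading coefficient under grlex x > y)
2*x*y + 3*y^2 - 3*x + y - 2

(a) deg p = 2. A generic line meets the curve in up to 2 points.
(b) Against the integer gridlines: one y-axis crossing is at y = -1.
(c) Fitting integer coefficients to these (and the overall shape) gives p.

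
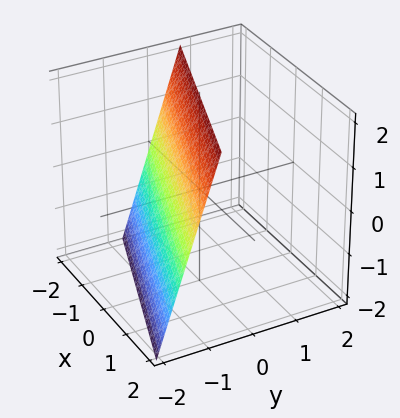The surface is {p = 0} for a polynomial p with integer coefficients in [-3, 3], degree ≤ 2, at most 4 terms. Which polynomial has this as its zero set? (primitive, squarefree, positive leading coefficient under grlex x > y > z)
x + 3*y - z + 2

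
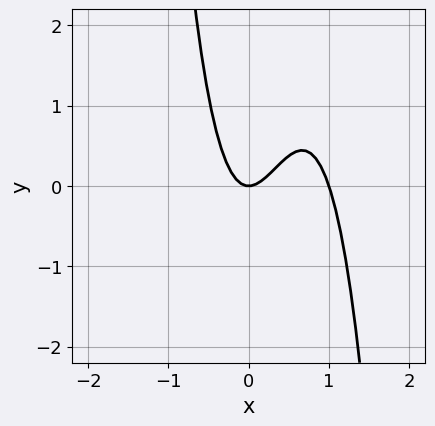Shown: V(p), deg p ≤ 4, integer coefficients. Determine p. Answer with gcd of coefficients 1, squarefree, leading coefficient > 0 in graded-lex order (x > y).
(a) deg p = 3. The shape is more complex than any degree-2 curve.
(b) From the visible intercepts: among the integer gridlines, it crosses the x-axis at x ∈ {0, 1}; it crosses the y-axis at the gridline y = 0.
(c) Assembling these constraints gives the stated polynomial.

3*x^3 - 3*x^2 + y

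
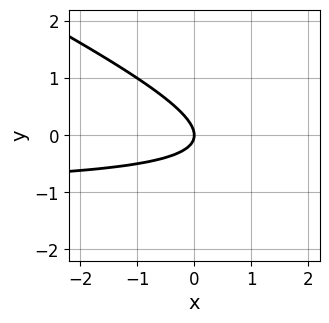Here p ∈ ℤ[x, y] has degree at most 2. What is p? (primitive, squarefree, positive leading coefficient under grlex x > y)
1. The degree is 2 — a generic line meets the curve in up to 2 points.
2. From the axis intercepts and sections: it meets the y-axis at y = 0 (among the integer gridlines); one x-axis crossing is at x = 0.
3. Fitting integer coefficients to these (and the overall shape) gives p.

x*y + 2*y^2 + x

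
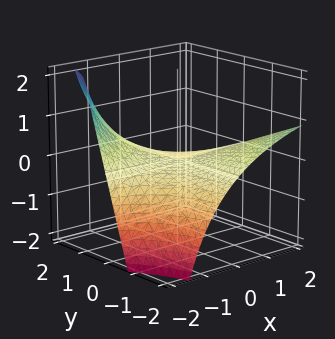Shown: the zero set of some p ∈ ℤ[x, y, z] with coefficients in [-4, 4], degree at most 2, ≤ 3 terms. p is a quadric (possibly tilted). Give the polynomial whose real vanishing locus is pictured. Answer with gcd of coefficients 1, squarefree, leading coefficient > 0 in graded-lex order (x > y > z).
x*y + x*z + 3*z

(a) Degree: a generic line meets the surface in up to 2 points, so deg p = 2.
(b) Reading off the gridlines: one z-axis crossing is at z = 0; every point of the x-axis in the box is on the surface; the visible y-axis segment lies entirely on the surface.
(c) Together with the visible shape, these determine p as stated.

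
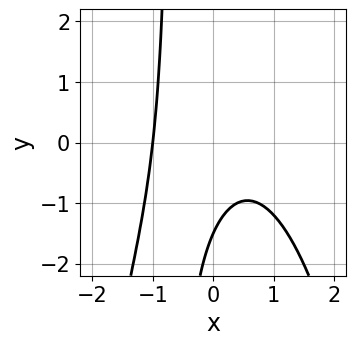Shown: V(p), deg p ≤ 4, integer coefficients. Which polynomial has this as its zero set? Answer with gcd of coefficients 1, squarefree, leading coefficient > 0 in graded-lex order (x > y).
First, degree: a generic line meets the curve in up to 3 points, so deg p = 3.
Next, checking where it meets the axes: it crosses the x-axis at the gridline x = -1.
Finally, fitting integer coefficients to these (and the overall shape) gives p.

3*x^3 + 3*x*y + 2*y + 3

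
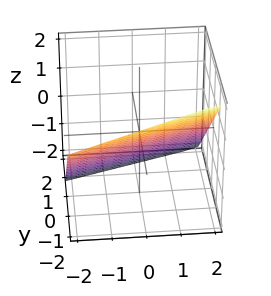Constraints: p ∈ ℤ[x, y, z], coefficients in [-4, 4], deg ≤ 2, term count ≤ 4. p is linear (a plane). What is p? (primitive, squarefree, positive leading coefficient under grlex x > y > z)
First, degree: every cross-section is a straight line — this is a plane, so deg p = 1.
Next, reading off the gridlines: one x-axis crossing is at x = 2.
Finally, together with the visible shape, these determine p as stated.

x - 3*y - 3*z - 2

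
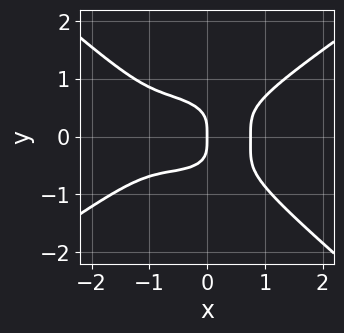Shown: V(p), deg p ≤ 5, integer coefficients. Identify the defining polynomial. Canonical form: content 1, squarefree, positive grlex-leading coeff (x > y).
x^4 - x*y^3 - 3*y^4 + x^3 - x

(a) Degree: a generic line meets the curve in up to 4 points, so deg p = 4.
(b) Checking where it meets the axes: it crosses the y-axis at the gridline y = 0; it meets the x-axis at x = 0 (among the integer gridlines).
(c) The integer polynomial consistent with all of this is the stated p.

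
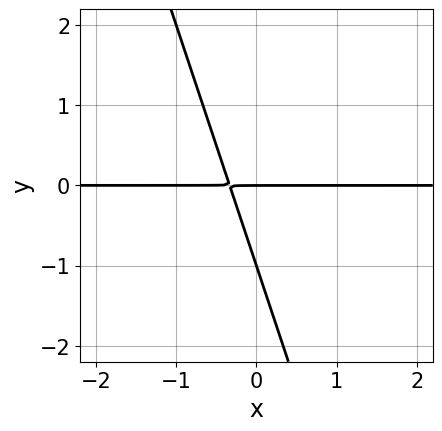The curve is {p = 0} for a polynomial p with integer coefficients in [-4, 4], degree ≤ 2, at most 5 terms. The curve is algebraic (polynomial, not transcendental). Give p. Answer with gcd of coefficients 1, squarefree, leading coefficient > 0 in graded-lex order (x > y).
3*x*y + y^2 + y

deg p = 2. A generic line meets the curve in up to 2 points.
Checking where it meets the axes: the y-axis gridline crossings are at y ∈ {-1, 0}; every point of the x-axis in the box is on the curve.
Fitting integer coefficients to these (and the overall shape) gives p.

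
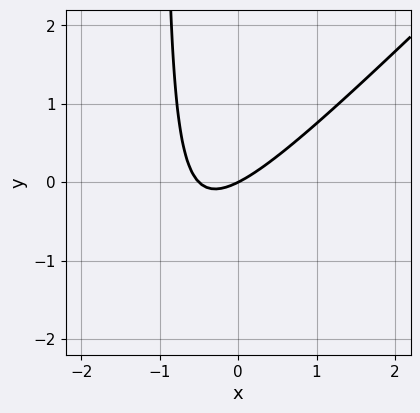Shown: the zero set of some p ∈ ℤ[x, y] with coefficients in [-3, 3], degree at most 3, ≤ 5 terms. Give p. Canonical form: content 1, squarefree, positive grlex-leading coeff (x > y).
2*x^2 - 2*x*y + x - 2*y

deg p = 2. No degree-1 curve has this shape.
Checking where it meets the axes: it meets the y-axis at y = 0 (among the integer gridlines); it meets the x-axis at x = 0 (among the integer gridlines).
Fitting integer coefficients to these (and the overall shape) gives p.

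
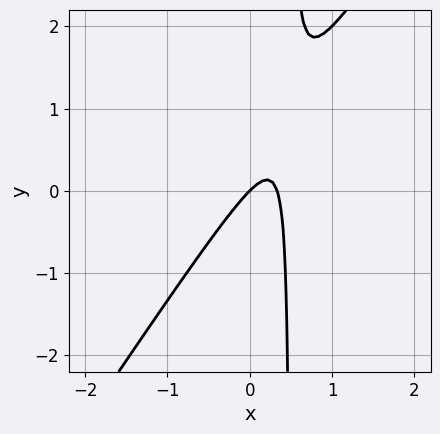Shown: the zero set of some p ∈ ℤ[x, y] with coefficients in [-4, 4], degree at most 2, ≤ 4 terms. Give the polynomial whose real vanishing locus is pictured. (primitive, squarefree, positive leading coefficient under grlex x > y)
First, degree: a generic line meets the curve in up to 2 points, so deg p = 2.
Next, from the axis intercepts and sections: one y-axis crossing is at y = 0; it meets the x-axis at x = 0 (among the integer gridlines).
Finally, solving for integer coefficients yields p as stated.

3*x^2 - 2*x*y - x + y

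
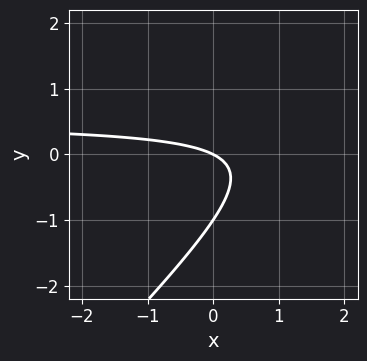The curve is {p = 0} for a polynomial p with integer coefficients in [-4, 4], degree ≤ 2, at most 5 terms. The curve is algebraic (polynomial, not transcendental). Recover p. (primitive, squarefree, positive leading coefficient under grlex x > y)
First, degree: the shape is more complex than any degree-1 curve, so deg p = 2.
Next, from the visible intercepts: the y-axis gridline crossings are at y ∈ {-1, 0}; one x-axis crossing is at x = 0.
Finally, putting this together gives p.

2*x*y - 2*y^2 - x - 2*y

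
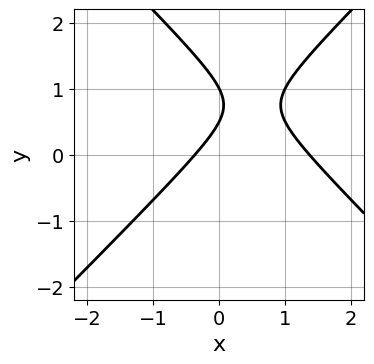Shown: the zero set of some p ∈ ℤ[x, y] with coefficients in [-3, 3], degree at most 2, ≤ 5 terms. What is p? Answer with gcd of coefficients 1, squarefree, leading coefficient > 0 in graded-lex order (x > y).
2*x^2 - 2*y^2 - 2*x + 3*y - 1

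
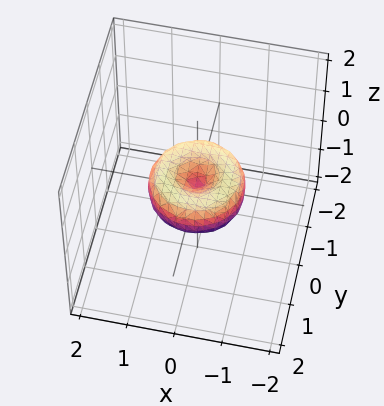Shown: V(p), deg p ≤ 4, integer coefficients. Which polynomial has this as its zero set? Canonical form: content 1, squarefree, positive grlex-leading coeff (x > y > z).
(a) The degree is 4 — a generic line meets the surface in up to 4 points.
(b) Symmetries: rotational symmetry about the z-axis ⇒ p depends on x, y only through x² + y².
(c) From the visible intercepts: one z-axis crossing is at z = 0; among the integer gridlines, it crosses the x-axis at x ∈ {-1, 0, 1}; among the integer gridlines, it crosses the y-axis at y ∈ {-1, 0, 1}; a circular section at z = 0 has radius exactly 1.
(d) Fitting integer coefficients to these (and the overall shape) gives p.

x^4 + 2*x^2*y^2 + y^4 - x^2 - y^2 + z^2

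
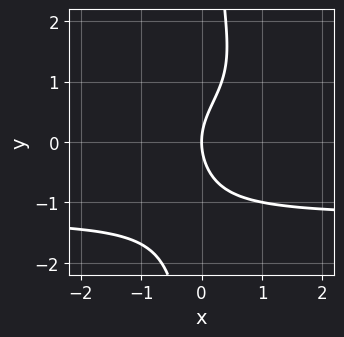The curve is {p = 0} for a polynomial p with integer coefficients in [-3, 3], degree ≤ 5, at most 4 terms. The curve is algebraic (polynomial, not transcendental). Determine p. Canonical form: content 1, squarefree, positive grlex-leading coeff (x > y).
x*y^3 - y^2 + 2*x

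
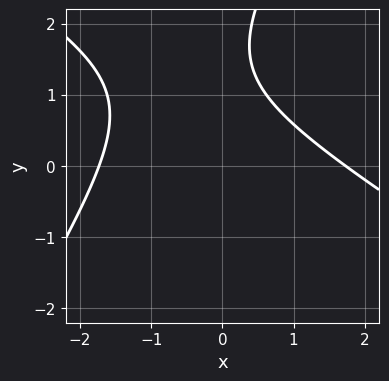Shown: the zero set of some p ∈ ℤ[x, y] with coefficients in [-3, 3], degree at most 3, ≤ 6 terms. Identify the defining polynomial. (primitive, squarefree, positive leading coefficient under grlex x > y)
x^2 + x*y - y^2 + 3*y - 3

(a) Degree: no degree-1 curve has this shape, so deg p = 2.
(b) From the axis intercepts and sections: it misses every integer gridline on the y-axis.
(c) Assembling these constraints gives the stated polynomial.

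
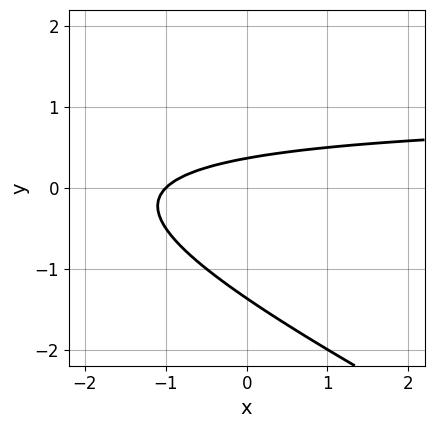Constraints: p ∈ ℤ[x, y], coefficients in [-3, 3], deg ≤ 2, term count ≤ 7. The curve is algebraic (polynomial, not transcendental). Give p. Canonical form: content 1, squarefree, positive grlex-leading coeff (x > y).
Degree: the shape is more complex than any degree-1 curve, so deg p = 2.
Observable constraints: one x-axis crossing is at x = -1.
These observations pin down the coefficients.

x*y + 2*y^2 - x + 2*y - 1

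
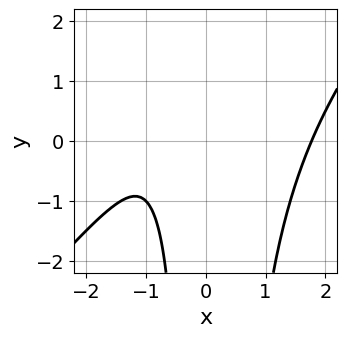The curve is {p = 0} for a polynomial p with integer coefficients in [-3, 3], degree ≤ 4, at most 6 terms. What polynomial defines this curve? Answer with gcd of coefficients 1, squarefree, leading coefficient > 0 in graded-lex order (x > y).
Degree: a generic line meets the curve in up to 3 points, so deg p = 3.
Observable constraints: it misses every integer gridline on the y-axis.
Fitting integer coefficients to these (and the overall shape) gives p.

x^3 - x^2*y - 2*x - 2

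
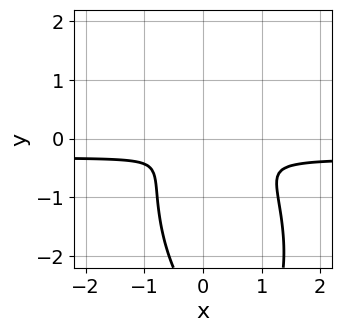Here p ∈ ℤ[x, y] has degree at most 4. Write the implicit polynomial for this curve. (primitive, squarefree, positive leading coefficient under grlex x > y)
3*x^2*y + x*y^2 + y^3 + x^2 + 3*y^2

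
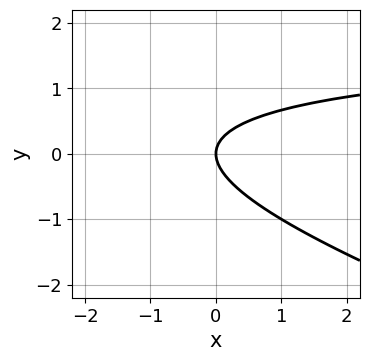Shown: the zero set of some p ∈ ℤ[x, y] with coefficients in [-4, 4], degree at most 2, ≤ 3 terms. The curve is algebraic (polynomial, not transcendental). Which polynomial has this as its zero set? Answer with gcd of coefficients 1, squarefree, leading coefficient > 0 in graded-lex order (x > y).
x*y + 3*y^2 - 2*x

(a) Degree: no degree-1 curve has this shape, so deg p = 2.
(b) From the visible intercepts: it crosses the x-axis at the gridline x = 0; one y-axis crossing is at y = 0.
(c) Fitting integer coefficients to these (and the overall shape) gives p.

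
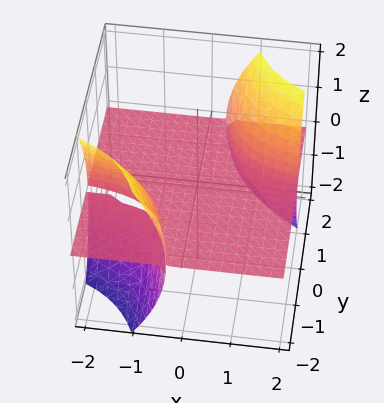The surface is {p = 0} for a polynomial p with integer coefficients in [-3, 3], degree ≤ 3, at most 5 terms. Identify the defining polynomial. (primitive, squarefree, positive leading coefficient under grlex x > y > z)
1. I count 3 distinct pieces. They look like related sheets of one shape, so recover p as a whole.
2. deg p = 3. The shape is more complex than any degree-2 surface.
3. Observable constraints: every point of the y-axis in the box is on the surface; the visible x-axis segment lies entirely on the surface; it meets the z-axis at z = 0 (among the integer gridlines).
4. These observations pin down the coefficients.

3*x*y*z - z^3 - 2*z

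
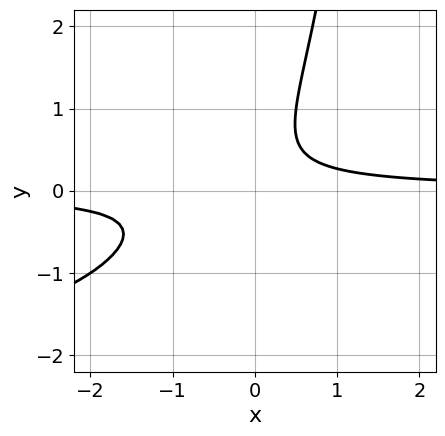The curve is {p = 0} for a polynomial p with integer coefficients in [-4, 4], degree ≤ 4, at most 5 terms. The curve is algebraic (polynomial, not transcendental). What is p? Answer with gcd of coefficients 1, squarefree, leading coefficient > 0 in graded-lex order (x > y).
x*y^2 + 3*x*y - 2*y^2 + y - 1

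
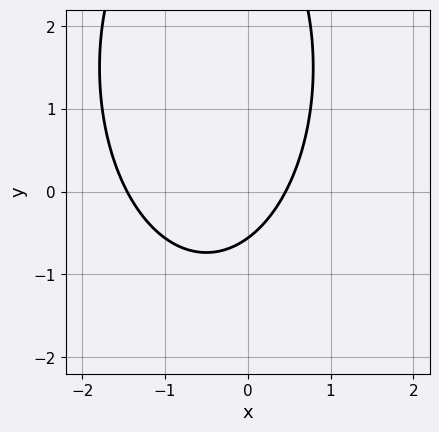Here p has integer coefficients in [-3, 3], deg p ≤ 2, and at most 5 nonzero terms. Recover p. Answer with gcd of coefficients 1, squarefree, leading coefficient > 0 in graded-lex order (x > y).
1. deg p = 2. A generic line meets the curve in up to 2 points.
2. The integer polynomial consistent with all of this is the stated p.

3*x^2 + y^2 + 3*x - 3*y - 2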